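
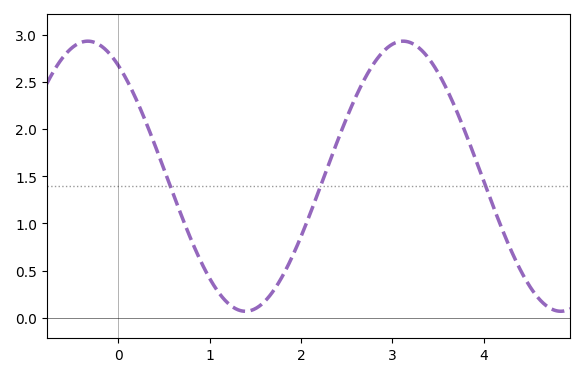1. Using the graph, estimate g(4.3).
0.715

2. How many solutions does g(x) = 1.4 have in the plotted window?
3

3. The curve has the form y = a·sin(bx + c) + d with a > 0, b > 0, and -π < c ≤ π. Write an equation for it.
y = 1.43sin(1.82x + 2.18) + 1.5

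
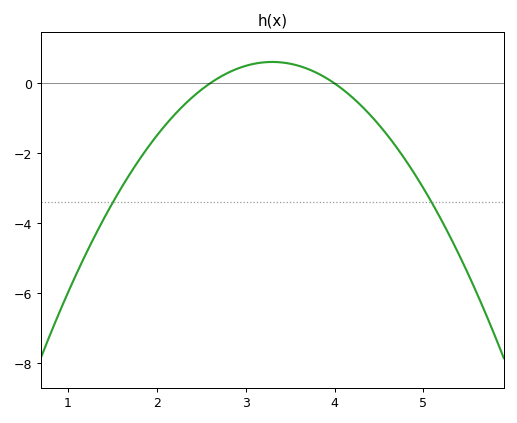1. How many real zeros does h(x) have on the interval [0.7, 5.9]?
2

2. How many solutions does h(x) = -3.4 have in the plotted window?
2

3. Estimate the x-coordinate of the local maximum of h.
3.3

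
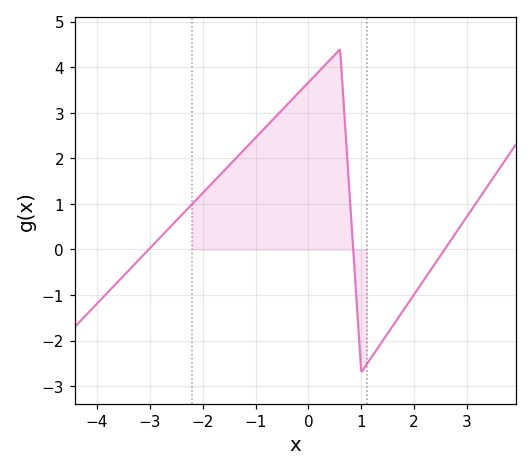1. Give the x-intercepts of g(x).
-3.02, 0.848, 2.58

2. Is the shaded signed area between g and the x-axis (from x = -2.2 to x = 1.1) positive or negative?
positive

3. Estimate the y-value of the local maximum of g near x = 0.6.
4.4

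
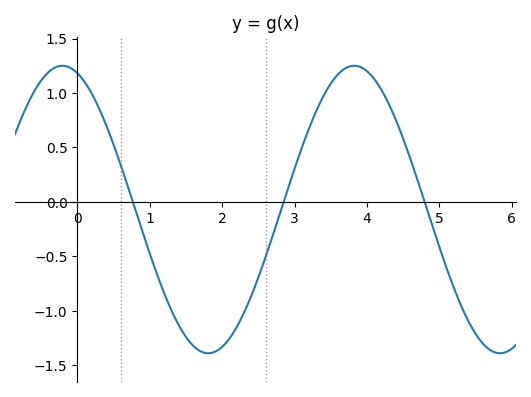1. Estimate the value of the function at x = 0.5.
0.55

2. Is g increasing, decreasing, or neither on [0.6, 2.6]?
neither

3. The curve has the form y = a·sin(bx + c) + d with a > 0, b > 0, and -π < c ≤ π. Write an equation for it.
y = 1.32sin(1.6x + 1.9) - 0.07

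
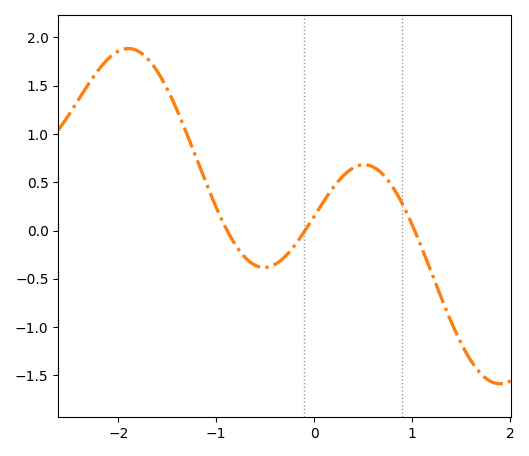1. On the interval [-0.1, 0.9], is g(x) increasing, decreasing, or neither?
neither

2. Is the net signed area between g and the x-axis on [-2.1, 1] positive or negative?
positive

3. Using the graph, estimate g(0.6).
0.66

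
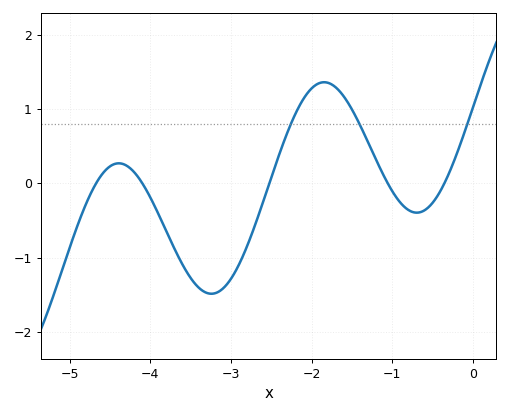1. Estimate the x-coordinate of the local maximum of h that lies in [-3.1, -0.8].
-1.84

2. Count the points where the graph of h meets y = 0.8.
3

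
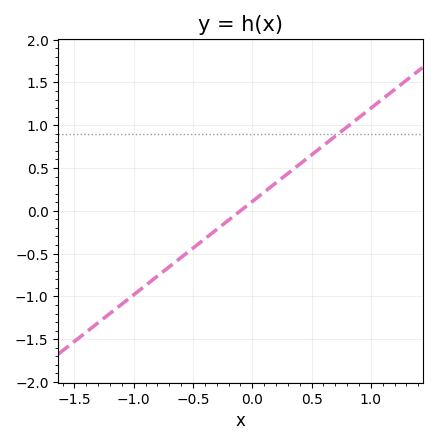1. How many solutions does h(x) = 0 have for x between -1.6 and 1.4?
1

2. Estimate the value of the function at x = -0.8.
-0.763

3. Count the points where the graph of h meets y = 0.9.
1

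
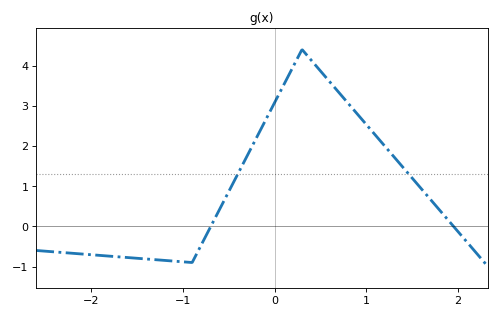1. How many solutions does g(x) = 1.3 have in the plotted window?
2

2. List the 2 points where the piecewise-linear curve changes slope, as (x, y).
(-0.9, -0.9); (0.3, 4.4)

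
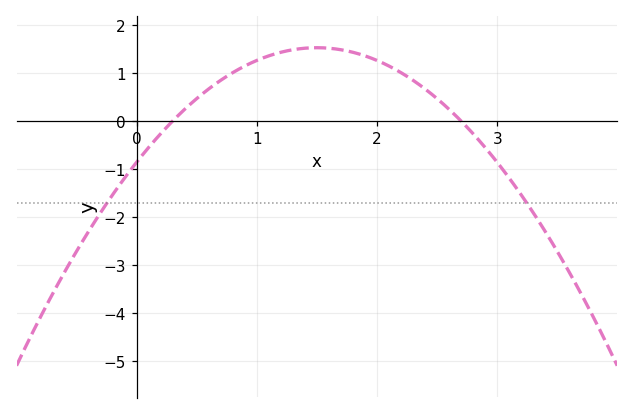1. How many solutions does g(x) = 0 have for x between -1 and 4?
2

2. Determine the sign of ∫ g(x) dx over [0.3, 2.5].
positive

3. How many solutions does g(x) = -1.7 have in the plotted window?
2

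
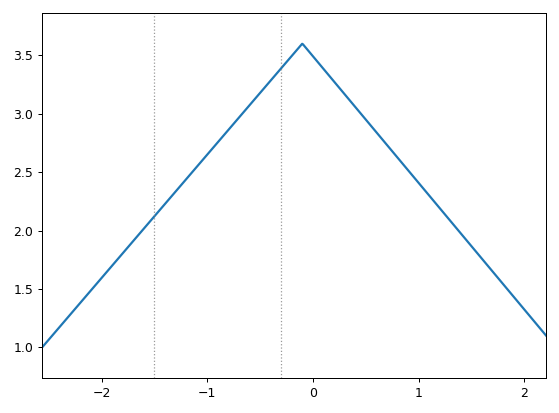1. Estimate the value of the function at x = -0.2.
3.5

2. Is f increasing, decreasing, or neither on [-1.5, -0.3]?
increasing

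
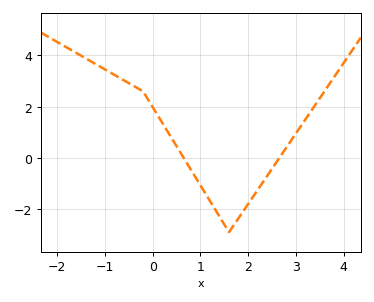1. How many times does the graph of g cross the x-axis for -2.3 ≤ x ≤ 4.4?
2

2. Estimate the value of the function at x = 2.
-1.8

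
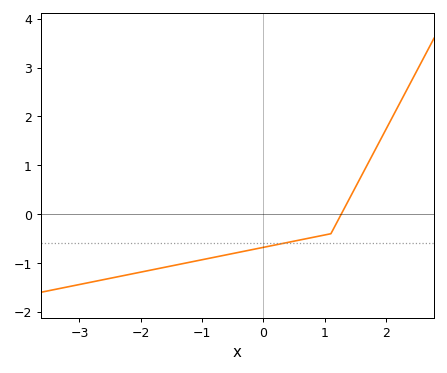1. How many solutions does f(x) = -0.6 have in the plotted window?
1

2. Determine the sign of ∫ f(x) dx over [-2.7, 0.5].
negative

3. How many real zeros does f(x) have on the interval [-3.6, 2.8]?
1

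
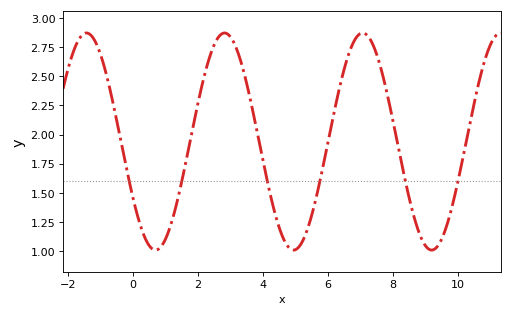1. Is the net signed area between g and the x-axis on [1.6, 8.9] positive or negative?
positive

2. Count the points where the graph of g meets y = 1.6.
6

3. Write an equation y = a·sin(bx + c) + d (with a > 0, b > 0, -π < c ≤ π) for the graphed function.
y = 0.93sin(1.48x - 2.6) + 1.94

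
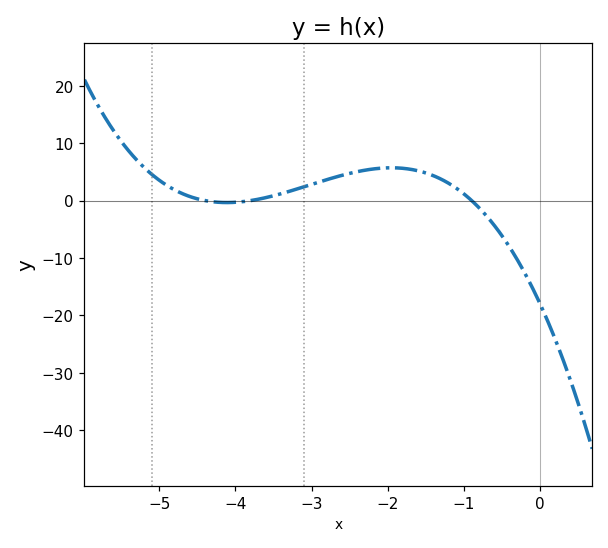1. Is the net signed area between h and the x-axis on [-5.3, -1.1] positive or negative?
positive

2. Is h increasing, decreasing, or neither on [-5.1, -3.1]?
neither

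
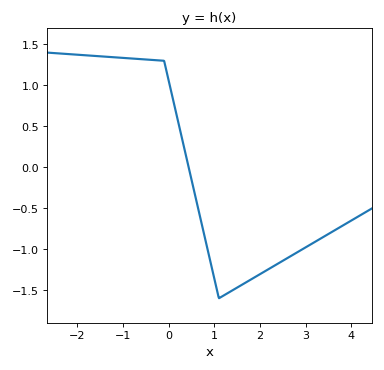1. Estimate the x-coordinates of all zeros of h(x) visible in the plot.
0.4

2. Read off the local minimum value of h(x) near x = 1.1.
-1.6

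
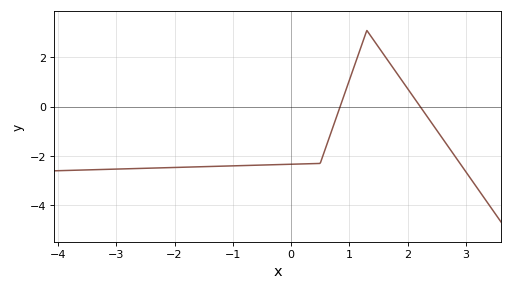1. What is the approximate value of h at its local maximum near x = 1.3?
3.1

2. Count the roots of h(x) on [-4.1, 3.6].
2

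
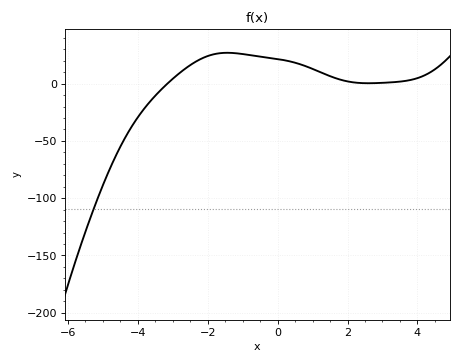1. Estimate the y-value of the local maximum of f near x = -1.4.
25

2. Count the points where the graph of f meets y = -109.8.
1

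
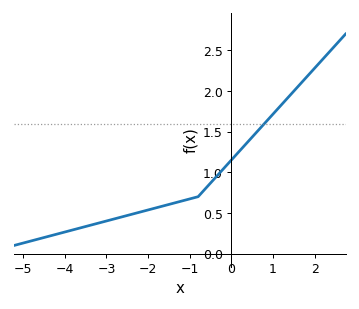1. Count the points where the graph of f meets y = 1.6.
1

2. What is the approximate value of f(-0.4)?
0.95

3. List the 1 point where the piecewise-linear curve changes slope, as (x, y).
(-0.8, 0.7)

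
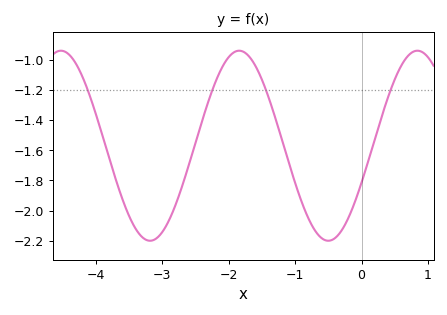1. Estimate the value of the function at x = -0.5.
-2.2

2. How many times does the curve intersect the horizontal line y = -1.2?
4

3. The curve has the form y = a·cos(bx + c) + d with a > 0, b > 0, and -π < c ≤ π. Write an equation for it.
y = 0.63cos(2.34x - 1.97) - 1.57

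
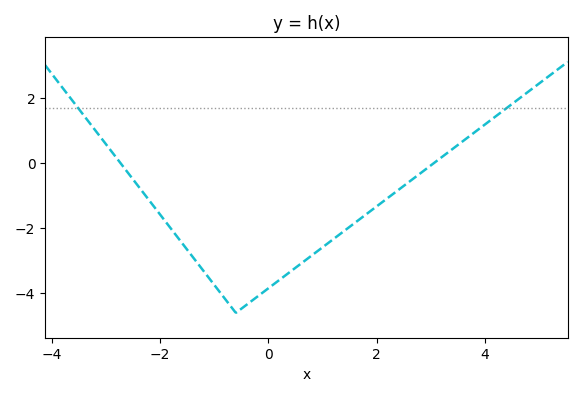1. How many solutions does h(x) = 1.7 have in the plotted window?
2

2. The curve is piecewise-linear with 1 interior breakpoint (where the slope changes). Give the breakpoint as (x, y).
(-0.6, -4.6)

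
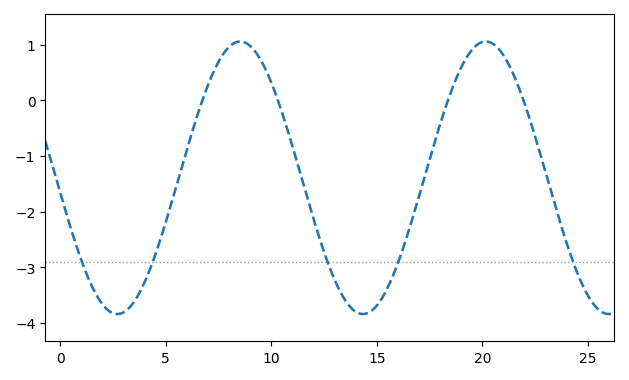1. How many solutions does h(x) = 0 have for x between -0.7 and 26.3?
4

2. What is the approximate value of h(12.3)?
-2.5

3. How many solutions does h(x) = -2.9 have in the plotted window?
5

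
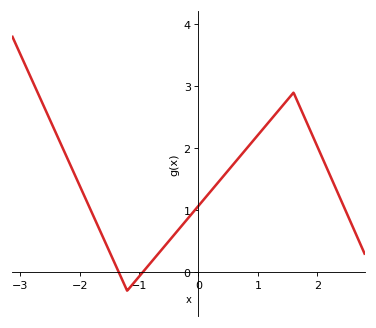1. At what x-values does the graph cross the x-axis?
-1.34, -0.938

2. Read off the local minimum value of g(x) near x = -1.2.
-0.298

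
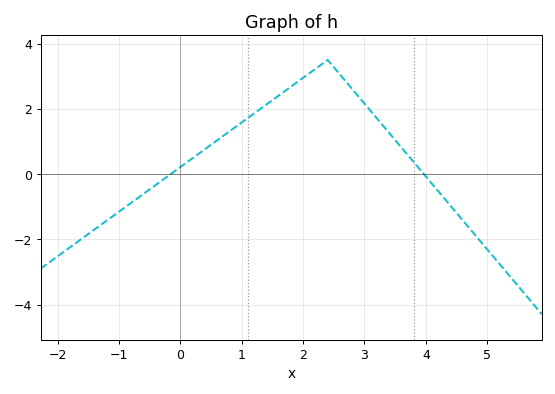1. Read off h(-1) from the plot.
-1.15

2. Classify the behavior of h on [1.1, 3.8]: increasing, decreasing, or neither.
neither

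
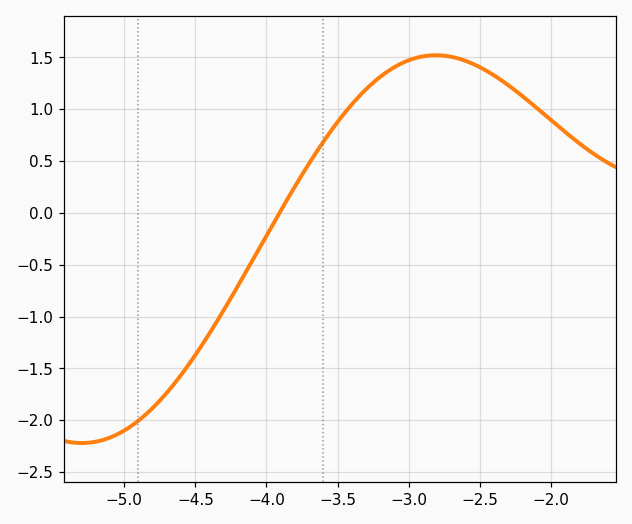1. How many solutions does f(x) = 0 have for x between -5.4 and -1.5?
1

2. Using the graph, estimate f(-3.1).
1.41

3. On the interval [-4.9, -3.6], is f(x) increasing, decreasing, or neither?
increasing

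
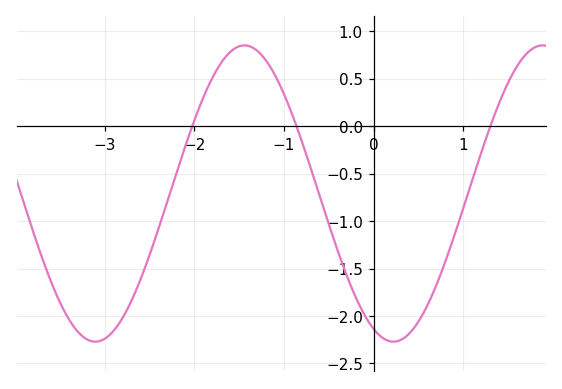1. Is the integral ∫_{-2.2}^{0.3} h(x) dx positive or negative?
negative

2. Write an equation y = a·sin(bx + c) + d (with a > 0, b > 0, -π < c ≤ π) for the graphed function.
y = 1.56sin(1.89x - 1.99) - 0.71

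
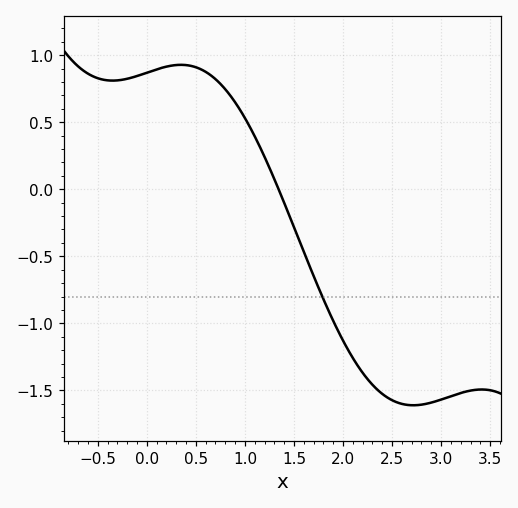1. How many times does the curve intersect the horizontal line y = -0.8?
1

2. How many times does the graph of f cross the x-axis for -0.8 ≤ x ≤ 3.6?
1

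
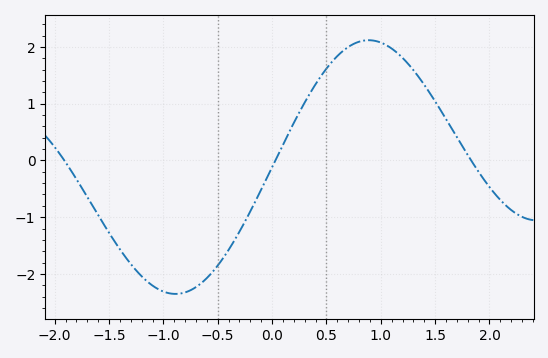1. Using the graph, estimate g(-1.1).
-2.2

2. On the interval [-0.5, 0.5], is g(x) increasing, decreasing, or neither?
increasing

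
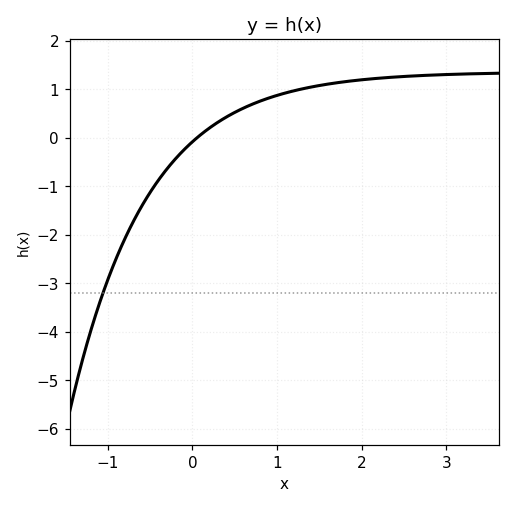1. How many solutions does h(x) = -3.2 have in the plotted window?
1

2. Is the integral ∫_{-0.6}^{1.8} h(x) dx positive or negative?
positive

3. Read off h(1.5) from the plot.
1.08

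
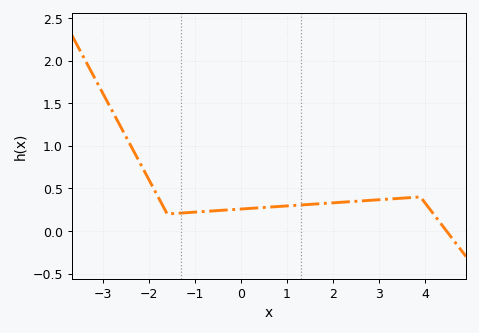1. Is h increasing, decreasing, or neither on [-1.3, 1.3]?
increasing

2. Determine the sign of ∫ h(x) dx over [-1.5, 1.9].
positive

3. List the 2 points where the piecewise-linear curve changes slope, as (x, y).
(-1.6, 0.2); (3.9, 0.4)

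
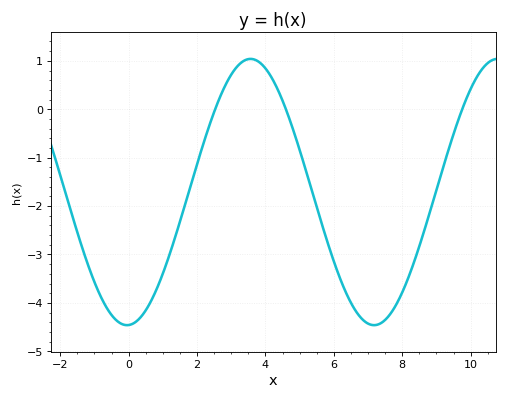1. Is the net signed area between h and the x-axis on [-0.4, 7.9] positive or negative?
negative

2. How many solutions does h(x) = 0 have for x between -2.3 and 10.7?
3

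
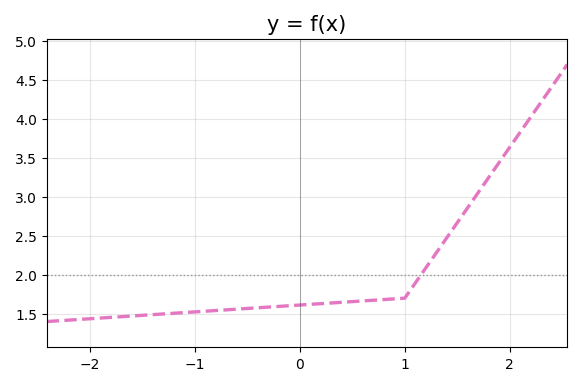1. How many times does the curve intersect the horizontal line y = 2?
1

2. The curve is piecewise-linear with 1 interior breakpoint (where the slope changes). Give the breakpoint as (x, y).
(1, 1.7)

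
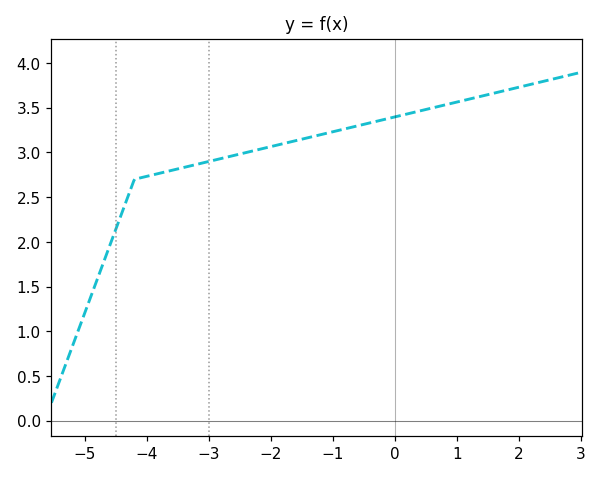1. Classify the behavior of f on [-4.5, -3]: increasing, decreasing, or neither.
increasing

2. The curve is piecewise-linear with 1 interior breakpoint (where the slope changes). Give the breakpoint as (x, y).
(-4.2, 2.7)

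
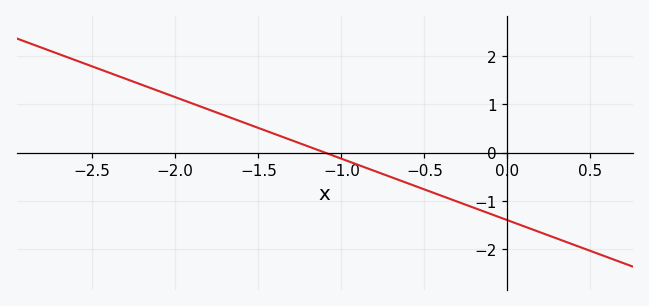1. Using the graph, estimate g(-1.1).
0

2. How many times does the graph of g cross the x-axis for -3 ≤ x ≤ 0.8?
1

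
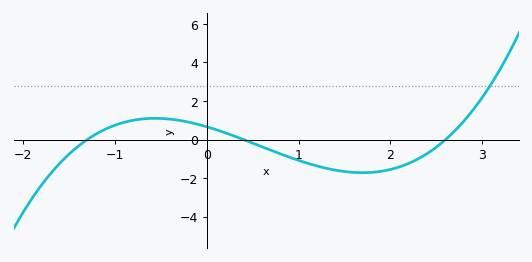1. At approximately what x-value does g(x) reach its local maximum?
-0.561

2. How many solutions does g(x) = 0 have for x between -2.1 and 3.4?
3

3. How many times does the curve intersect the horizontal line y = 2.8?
1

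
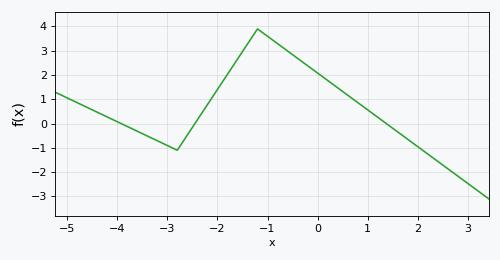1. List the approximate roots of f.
-3.92, -2.45, 1.37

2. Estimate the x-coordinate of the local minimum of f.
-2.8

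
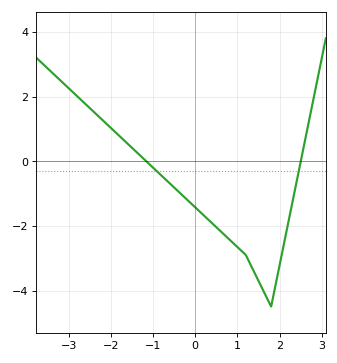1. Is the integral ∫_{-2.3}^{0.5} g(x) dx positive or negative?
negative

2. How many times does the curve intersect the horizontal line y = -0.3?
2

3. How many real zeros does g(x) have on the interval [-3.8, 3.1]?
2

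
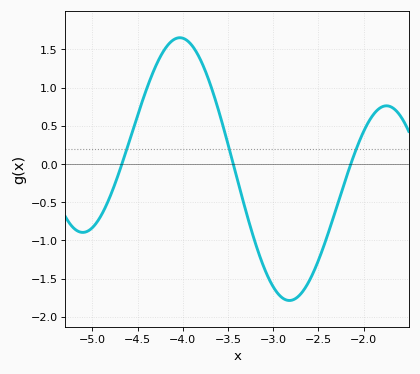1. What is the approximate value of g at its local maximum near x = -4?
1.65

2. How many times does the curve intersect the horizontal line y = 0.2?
3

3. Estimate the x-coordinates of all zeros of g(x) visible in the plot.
-4.67, -3.44, -2.14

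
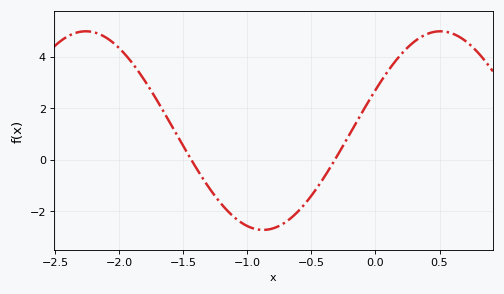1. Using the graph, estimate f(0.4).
4.88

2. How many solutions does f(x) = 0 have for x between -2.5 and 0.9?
2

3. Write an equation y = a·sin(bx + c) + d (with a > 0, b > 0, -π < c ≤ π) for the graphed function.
y = 3.86sin(2.27x + 0.422) + 1.13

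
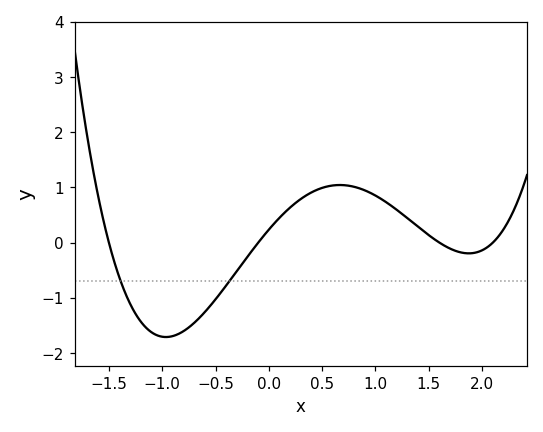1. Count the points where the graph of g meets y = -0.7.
2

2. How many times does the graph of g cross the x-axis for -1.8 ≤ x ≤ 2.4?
4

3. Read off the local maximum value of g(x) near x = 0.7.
1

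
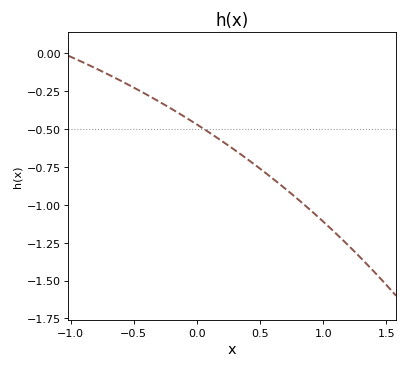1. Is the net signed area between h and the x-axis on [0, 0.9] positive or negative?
negative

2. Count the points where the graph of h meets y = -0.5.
1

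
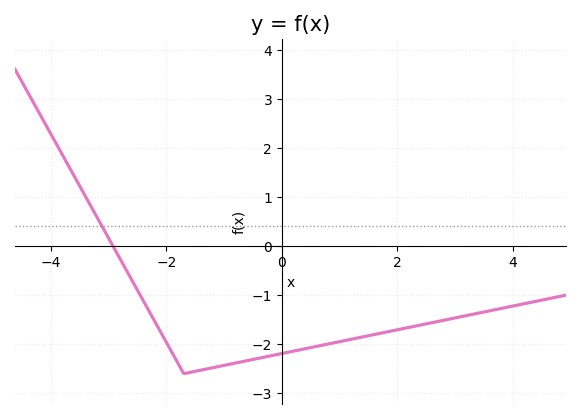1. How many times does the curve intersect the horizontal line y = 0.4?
1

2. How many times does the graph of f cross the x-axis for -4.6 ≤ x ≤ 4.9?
1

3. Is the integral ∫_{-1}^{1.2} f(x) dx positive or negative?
negative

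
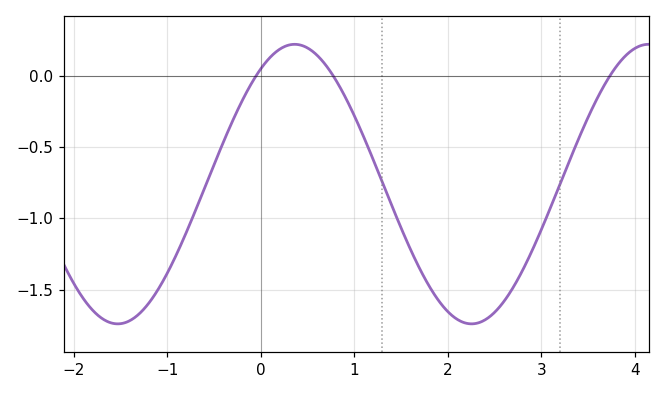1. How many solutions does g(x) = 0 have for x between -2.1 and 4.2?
3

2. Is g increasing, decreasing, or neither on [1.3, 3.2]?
neither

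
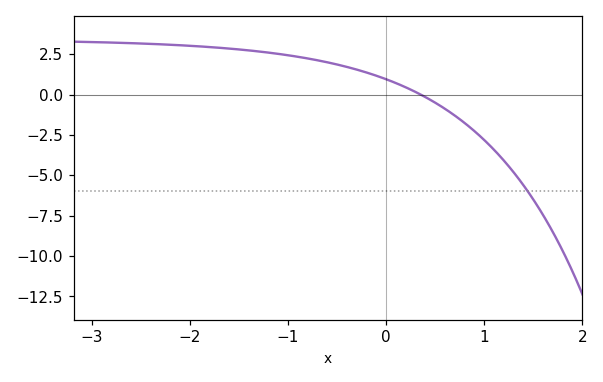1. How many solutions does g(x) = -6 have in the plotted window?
1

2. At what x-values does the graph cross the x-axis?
0.352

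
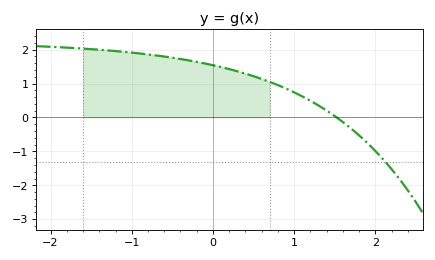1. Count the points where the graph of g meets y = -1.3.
1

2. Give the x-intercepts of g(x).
1.5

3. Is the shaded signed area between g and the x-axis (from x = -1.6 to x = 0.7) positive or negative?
positive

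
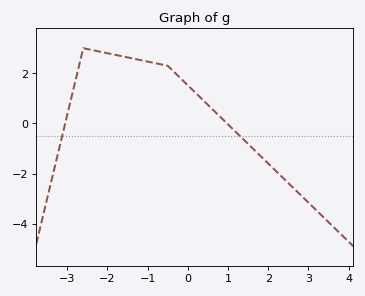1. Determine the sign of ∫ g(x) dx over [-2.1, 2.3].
positive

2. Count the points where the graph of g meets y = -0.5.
2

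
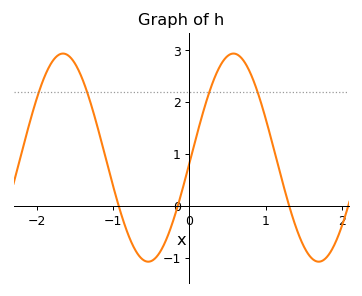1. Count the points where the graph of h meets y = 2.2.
4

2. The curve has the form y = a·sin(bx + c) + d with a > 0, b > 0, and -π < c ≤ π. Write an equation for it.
y = 2.01sin(2.8x - 0.05) + 0.93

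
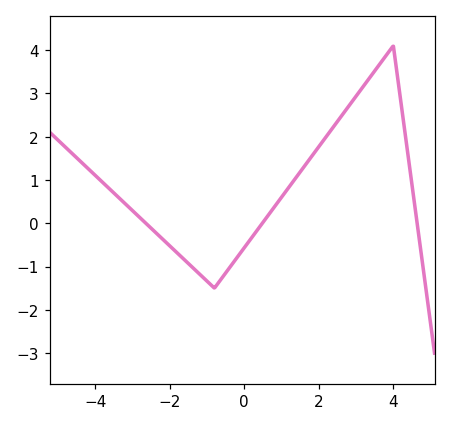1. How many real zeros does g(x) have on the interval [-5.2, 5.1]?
3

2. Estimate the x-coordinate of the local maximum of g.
4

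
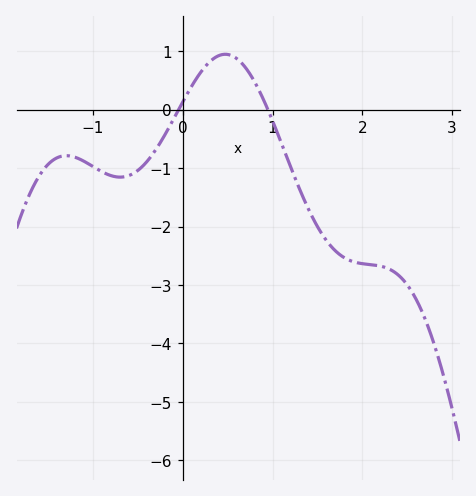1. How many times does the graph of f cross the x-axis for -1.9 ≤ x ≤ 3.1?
2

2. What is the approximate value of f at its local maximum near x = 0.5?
0.945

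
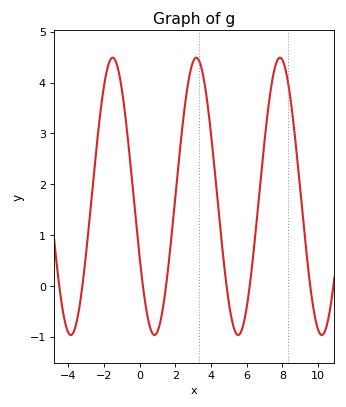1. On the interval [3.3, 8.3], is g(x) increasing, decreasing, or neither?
neither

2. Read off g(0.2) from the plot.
-0.1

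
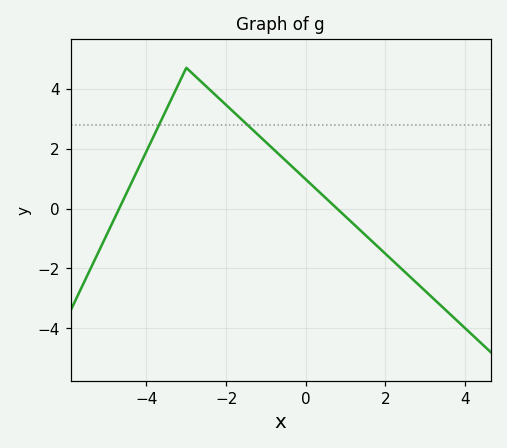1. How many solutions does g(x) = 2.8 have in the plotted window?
2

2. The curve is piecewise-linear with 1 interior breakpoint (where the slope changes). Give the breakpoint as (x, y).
(-3, 4.7)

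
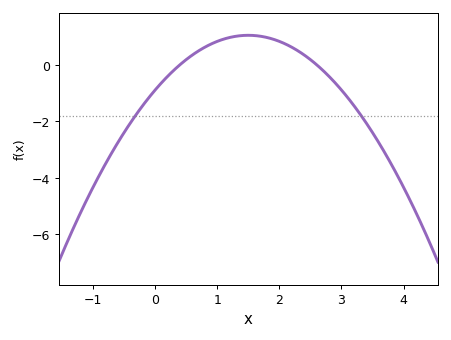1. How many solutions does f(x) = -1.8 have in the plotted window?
2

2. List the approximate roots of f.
0.4, 2.6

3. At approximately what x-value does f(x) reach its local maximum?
1.5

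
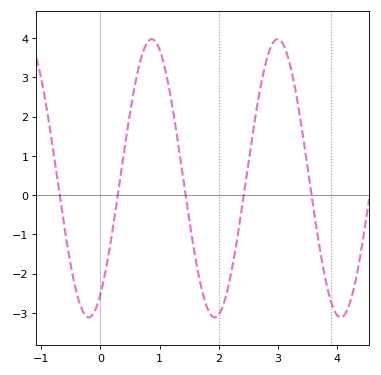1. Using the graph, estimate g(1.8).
-2.8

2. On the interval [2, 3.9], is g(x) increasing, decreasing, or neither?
neither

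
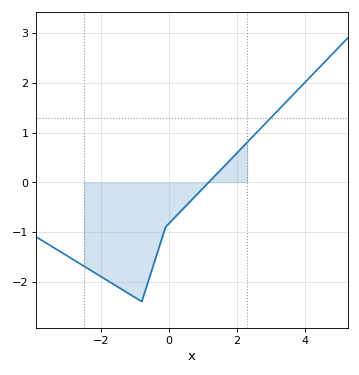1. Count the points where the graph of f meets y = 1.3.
1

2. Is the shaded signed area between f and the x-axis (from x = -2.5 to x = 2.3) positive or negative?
negative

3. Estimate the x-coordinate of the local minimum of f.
-0.8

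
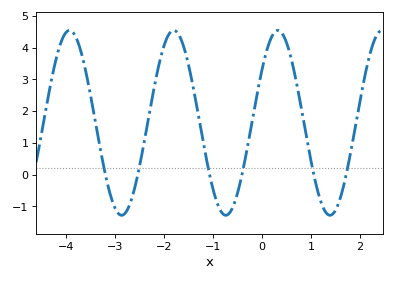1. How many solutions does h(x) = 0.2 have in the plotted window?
6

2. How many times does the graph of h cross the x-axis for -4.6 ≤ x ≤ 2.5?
6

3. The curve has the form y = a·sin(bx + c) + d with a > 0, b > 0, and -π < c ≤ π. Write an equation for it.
y = 2.91sin(3x + 0.62) + 1.63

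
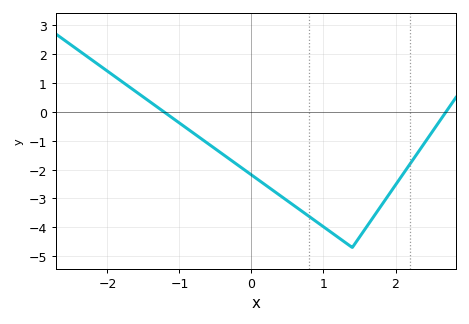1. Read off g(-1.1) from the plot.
-0.207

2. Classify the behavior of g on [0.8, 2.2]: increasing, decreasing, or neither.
neither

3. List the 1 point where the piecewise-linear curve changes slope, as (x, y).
(1.4, -4.7)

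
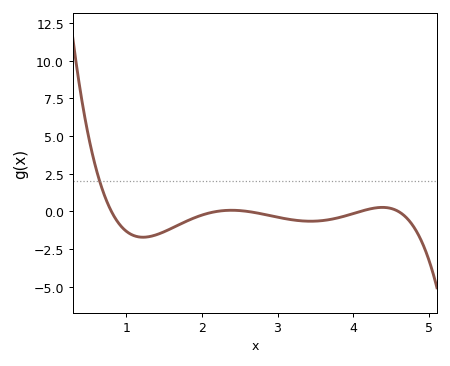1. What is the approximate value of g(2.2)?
0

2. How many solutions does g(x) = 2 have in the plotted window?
1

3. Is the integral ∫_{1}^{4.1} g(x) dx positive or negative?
negative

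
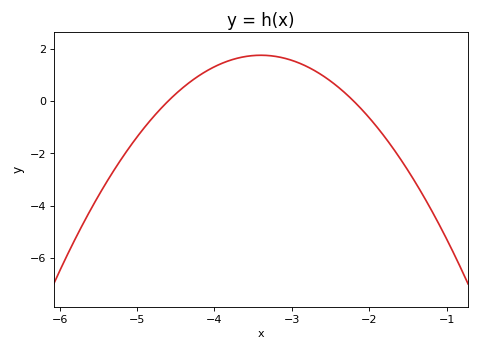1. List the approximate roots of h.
-4.6, -2.2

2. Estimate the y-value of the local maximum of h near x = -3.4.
1.8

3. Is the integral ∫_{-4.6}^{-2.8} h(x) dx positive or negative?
positive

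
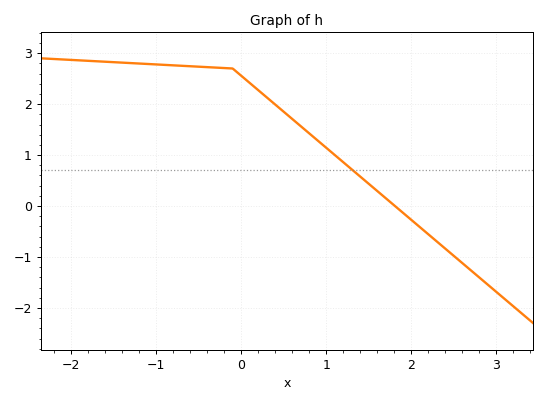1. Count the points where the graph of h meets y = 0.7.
1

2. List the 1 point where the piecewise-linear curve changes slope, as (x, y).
(-0.1, 2.7)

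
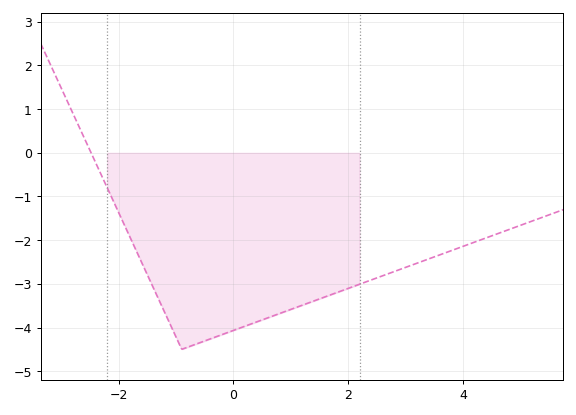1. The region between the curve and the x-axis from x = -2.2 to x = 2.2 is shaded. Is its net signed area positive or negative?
negative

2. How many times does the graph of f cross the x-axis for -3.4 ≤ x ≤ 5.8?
1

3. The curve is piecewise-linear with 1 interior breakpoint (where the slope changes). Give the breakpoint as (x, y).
(-0.9, -4.5)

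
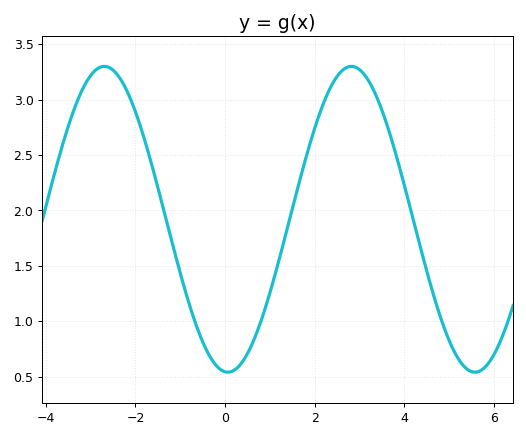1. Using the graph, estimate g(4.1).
2.07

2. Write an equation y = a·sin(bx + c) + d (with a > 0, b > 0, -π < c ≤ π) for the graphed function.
y = 1.38sin(1.14x - 1.64) + 1.92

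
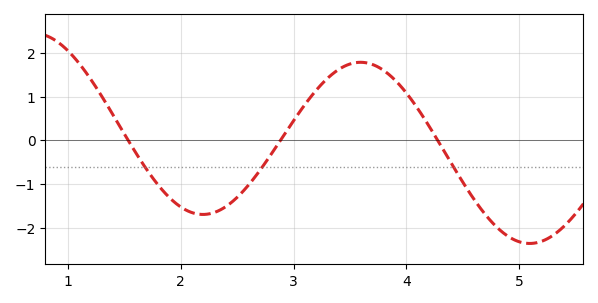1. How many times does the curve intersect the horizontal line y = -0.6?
3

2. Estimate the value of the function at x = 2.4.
-1.5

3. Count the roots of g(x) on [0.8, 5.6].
3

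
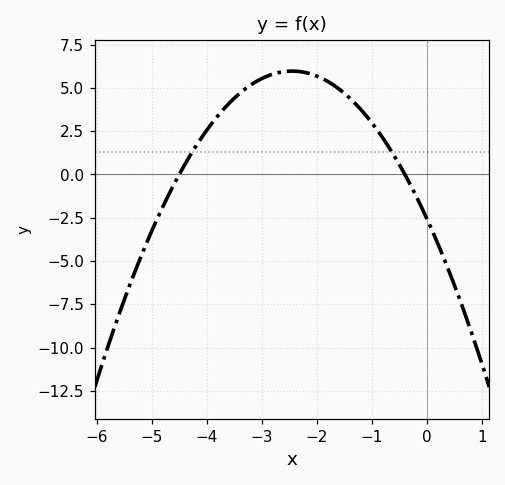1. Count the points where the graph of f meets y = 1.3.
2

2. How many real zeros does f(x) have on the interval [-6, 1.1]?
2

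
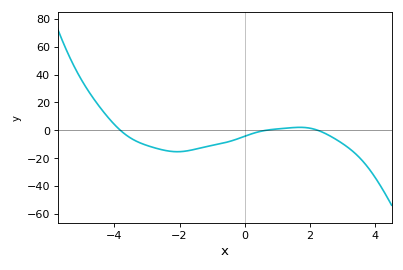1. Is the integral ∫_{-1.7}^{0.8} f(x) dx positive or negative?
negative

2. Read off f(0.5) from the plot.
-0.665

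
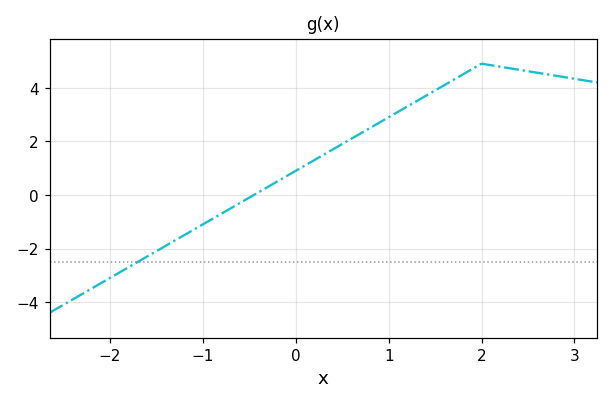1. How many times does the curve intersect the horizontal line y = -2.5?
1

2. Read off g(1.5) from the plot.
3.9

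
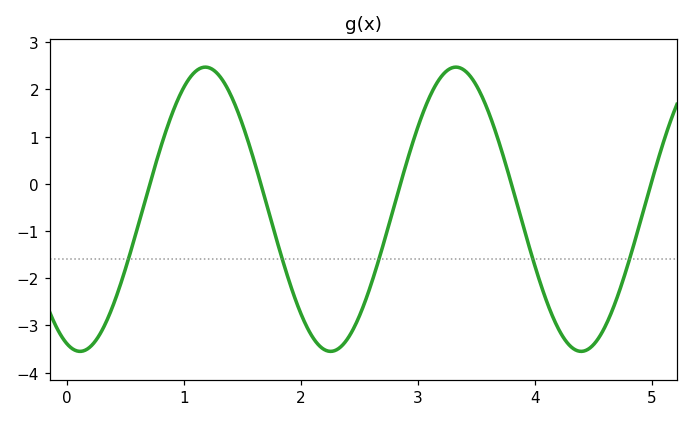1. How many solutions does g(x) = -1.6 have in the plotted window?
5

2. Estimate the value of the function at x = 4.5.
-3.42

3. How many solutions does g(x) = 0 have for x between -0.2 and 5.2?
5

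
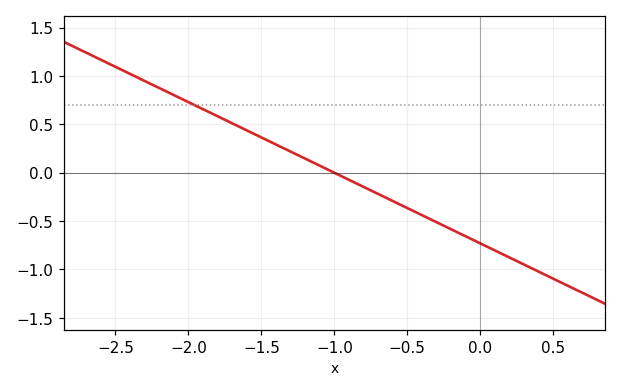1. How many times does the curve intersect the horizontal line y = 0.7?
1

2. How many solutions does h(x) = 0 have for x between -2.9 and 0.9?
1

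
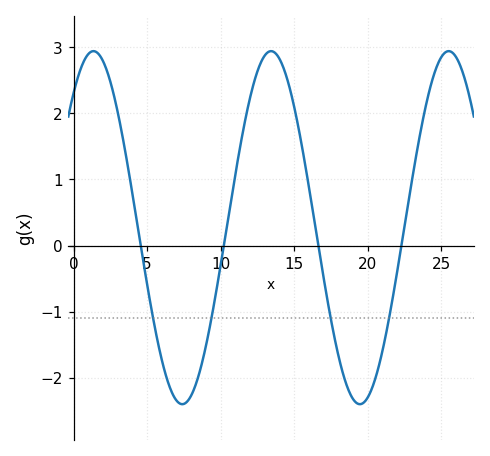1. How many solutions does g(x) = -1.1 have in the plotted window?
4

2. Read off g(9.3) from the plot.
-1.2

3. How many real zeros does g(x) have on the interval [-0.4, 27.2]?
4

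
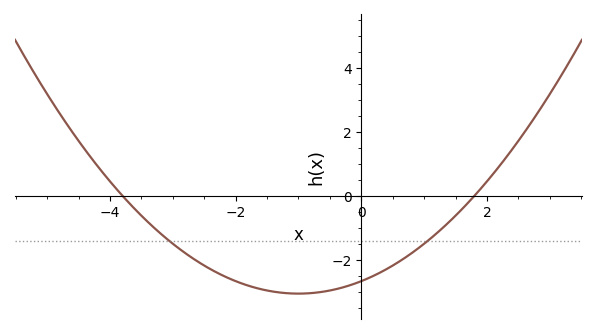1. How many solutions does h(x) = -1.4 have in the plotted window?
2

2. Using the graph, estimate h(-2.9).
-1.65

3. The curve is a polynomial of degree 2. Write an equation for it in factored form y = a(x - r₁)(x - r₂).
y = 0.39(x + 3.8)(x - 1.8)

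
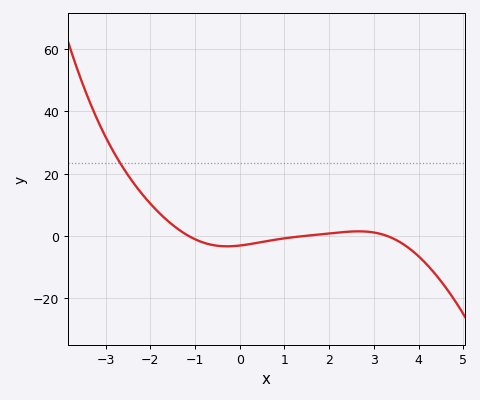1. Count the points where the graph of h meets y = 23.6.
1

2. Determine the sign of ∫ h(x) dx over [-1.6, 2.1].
negative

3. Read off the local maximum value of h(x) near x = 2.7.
1.51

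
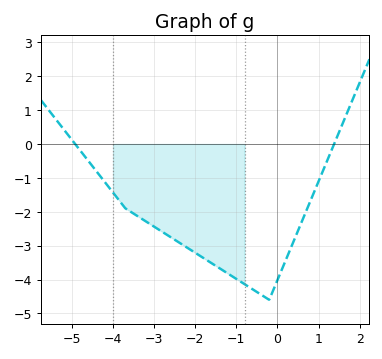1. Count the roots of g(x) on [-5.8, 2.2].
2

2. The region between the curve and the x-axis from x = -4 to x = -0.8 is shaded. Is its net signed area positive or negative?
negative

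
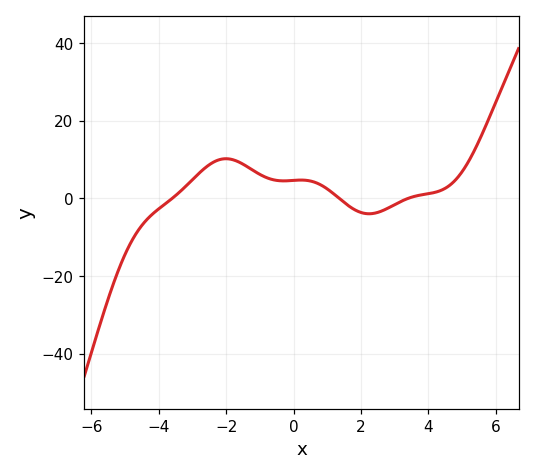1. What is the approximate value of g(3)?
-2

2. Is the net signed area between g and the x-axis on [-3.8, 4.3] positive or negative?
positive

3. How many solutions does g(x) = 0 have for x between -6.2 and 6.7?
3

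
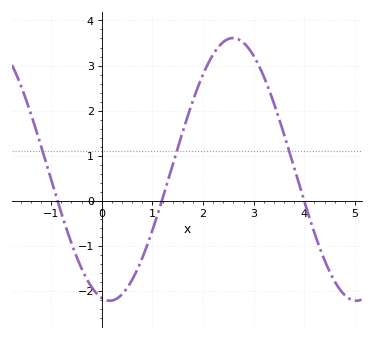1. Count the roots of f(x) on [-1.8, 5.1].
3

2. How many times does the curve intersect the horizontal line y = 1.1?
3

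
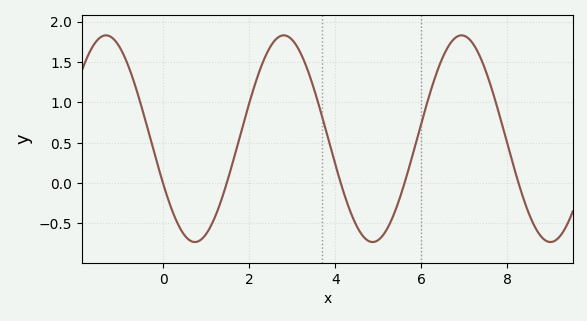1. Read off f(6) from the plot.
0.75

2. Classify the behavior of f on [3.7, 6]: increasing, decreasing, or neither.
neither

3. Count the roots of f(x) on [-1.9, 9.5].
5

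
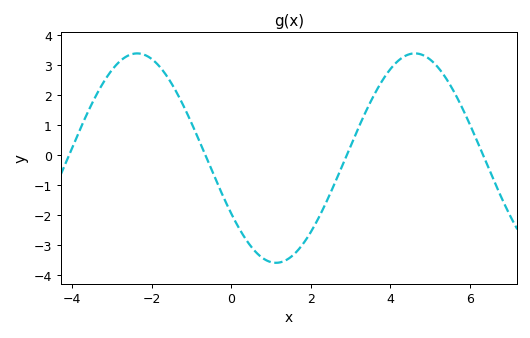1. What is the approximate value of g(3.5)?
1.8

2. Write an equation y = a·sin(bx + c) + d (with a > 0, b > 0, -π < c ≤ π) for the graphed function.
y = 3.49sin(0.9x - 2.6) - 0.1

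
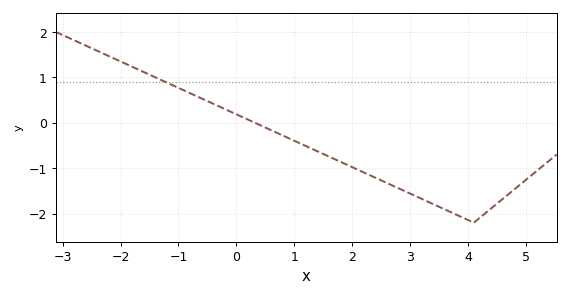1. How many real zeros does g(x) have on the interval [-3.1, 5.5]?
1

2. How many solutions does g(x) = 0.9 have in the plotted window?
1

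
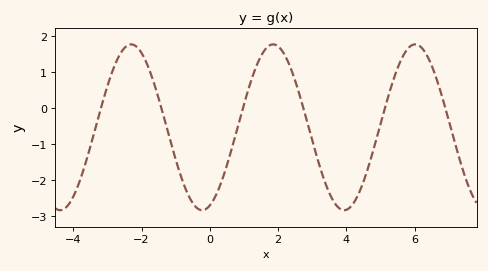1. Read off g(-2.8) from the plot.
1.1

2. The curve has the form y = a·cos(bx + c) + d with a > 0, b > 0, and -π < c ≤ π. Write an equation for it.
y = 2.3cos(1.5x - 2.8) - 0.54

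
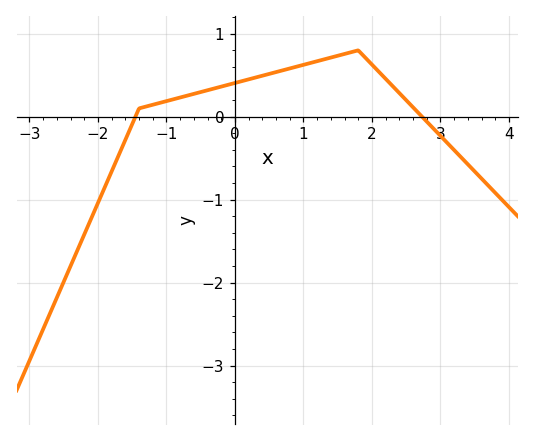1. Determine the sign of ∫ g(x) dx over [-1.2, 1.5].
positive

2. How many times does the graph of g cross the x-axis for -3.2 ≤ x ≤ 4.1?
2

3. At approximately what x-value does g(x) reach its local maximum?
1.8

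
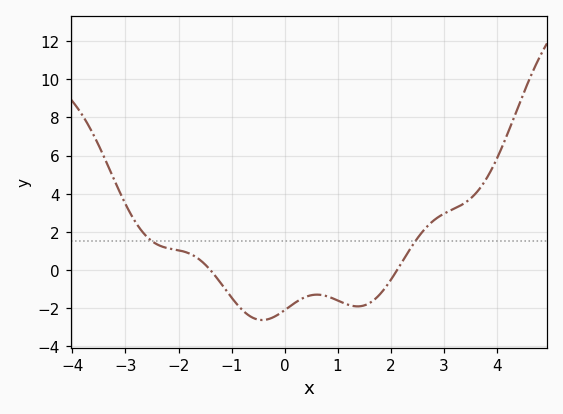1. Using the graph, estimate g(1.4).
-2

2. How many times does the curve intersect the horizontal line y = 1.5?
2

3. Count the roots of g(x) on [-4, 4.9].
2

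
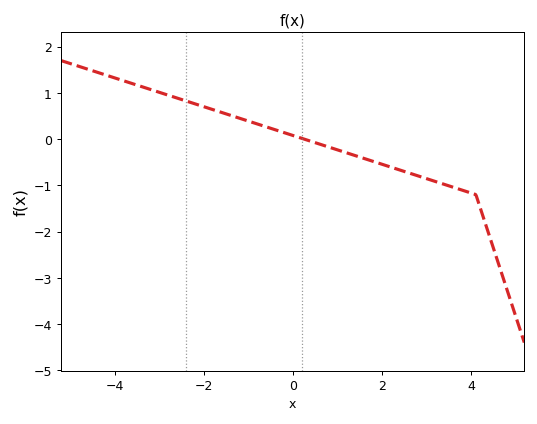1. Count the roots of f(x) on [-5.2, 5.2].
1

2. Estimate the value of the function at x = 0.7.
-0.1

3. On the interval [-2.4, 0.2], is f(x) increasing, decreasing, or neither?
decreasing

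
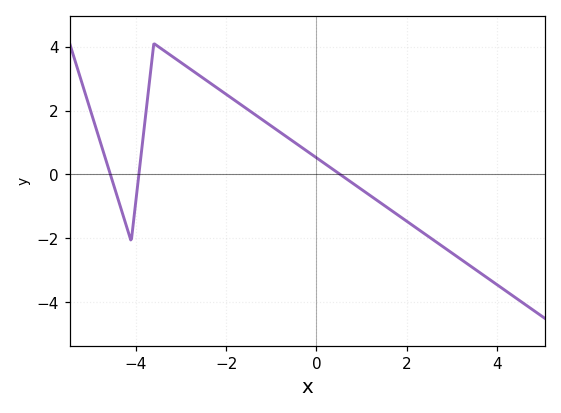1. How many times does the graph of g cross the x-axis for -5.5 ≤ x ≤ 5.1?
3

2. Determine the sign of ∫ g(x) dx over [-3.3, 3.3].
positive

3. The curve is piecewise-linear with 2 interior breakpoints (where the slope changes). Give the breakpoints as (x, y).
(-4.1, -2.1); (-3.6, 4.1)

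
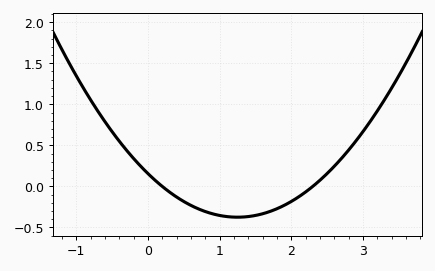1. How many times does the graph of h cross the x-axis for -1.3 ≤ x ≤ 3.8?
2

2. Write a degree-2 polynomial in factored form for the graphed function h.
y = 0.34(x - 0.2)(x - 2.3)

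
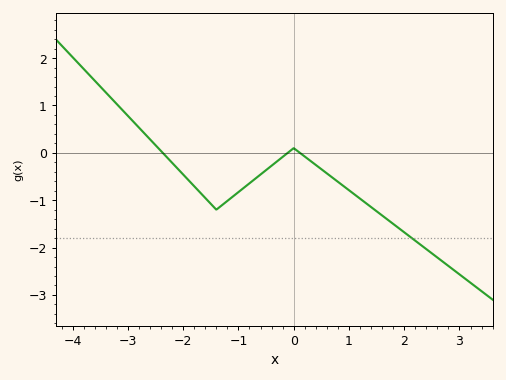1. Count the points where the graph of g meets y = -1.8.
1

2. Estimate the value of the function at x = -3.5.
1.4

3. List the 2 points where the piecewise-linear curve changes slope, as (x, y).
(-1.4, -1.2); (0, 0.1)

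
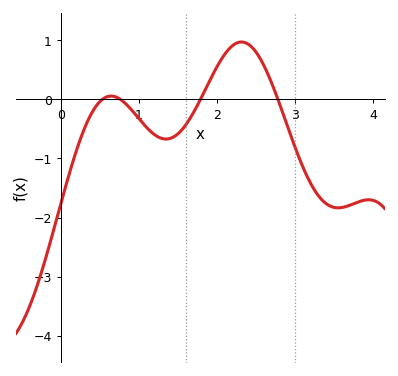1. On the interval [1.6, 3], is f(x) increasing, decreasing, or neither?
neither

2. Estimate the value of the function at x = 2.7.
0.27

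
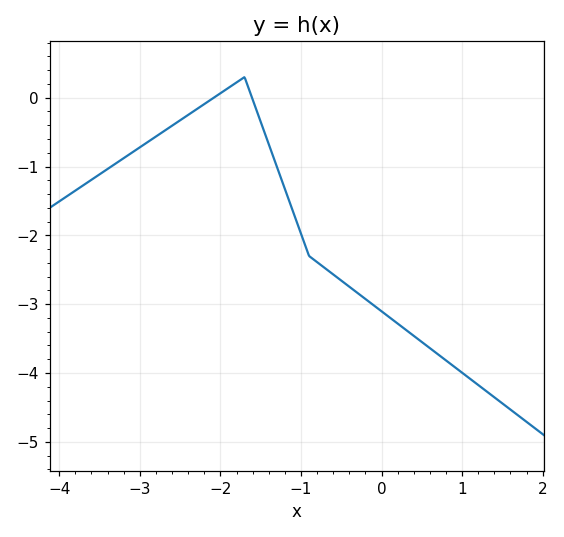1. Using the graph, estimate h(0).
-3.1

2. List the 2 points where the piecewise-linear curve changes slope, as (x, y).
(-1.7, 0.3); (-0.9, -2.3)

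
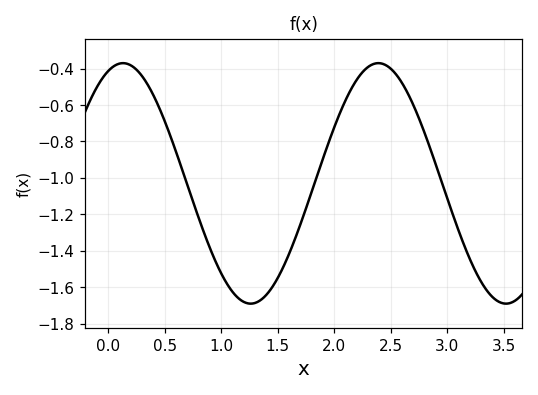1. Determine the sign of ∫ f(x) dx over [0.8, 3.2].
negative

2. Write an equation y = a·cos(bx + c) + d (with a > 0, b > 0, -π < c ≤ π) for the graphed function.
y = 0.66cos(2.78x - 0.36) - 1.03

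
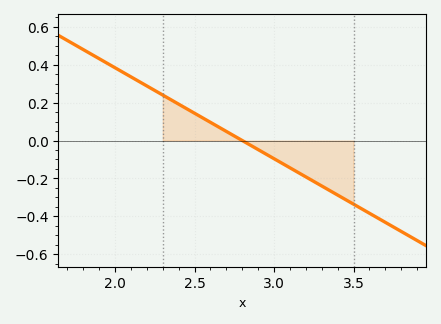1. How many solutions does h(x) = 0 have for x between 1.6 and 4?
1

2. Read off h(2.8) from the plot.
0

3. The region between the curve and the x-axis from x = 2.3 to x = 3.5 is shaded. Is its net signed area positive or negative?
negative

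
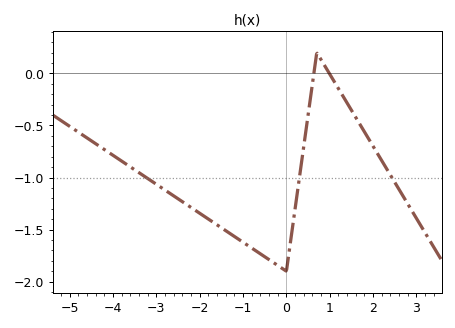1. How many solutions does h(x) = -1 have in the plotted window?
3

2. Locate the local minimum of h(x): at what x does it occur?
0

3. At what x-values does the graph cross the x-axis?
0.6, 1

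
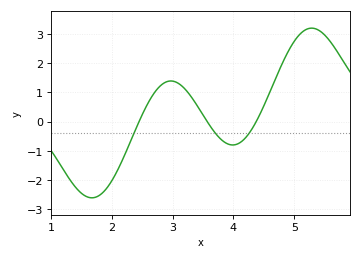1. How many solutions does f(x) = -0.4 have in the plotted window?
3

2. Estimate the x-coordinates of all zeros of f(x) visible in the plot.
2.45, 3.57, 4.37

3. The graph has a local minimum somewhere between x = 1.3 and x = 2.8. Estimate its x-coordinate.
1.67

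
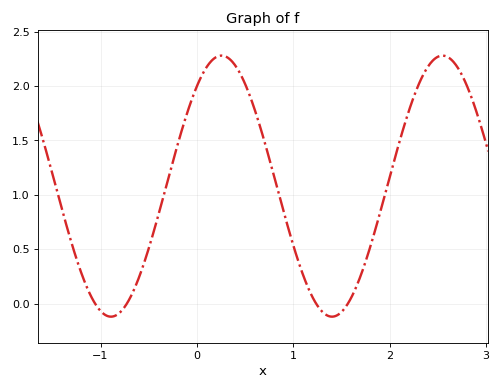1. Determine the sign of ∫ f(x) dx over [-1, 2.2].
positive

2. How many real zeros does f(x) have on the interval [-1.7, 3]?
4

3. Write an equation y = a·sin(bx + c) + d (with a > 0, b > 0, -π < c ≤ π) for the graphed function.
y = 1.2sin(2.74x + 0.872) + 1.08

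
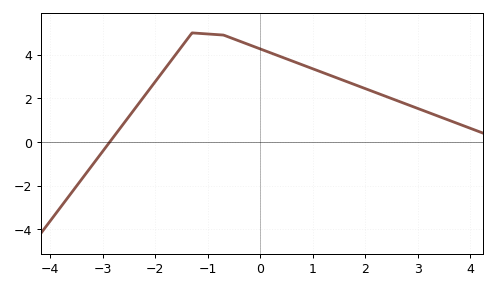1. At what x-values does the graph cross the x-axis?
-2.87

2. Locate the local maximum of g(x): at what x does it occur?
-1.3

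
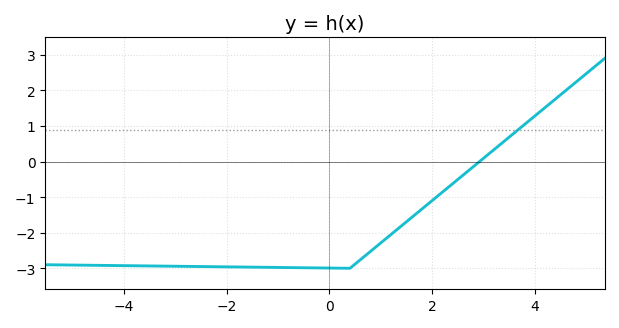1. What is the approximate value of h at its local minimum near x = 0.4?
-3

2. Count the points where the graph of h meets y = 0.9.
1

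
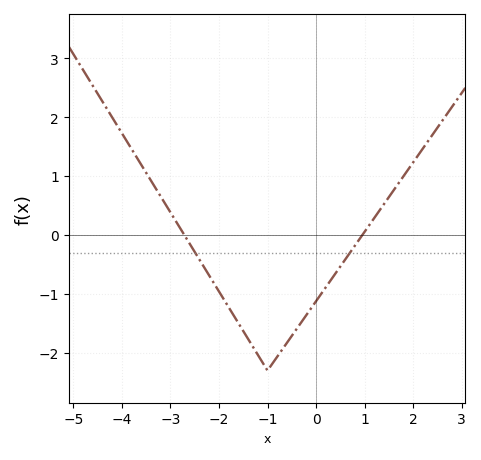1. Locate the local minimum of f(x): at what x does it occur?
-1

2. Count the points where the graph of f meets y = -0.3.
2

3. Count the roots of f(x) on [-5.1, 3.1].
2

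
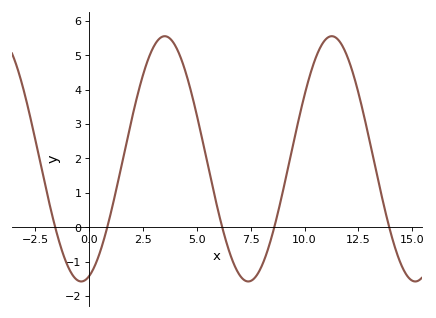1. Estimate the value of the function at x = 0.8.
-0.1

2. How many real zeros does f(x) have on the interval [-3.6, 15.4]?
5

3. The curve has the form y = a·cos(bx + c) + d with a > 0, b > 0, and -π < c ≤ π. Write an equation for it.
y = 3.57cos(0.81x - 2.8) + 1.99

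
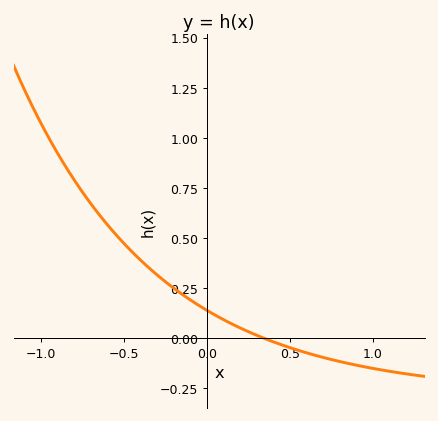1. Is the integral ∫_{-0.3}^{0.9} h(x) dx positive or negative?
positive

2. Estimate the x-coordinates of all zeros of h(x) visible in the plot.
0.35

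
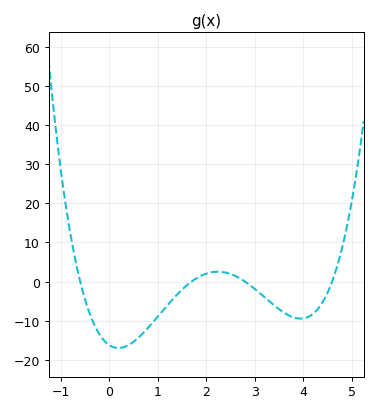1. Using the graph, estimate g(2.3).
2.48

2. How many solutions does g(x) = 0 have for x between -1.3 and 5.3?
4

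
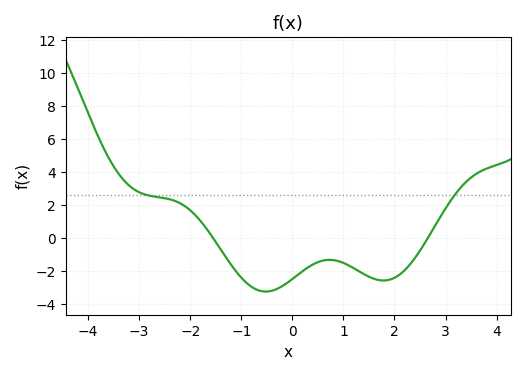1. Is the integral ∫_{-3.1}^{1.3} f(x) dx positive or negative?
negative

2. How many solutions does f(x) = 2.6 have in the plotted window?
2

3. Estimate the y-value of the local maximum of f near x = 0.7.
-1.4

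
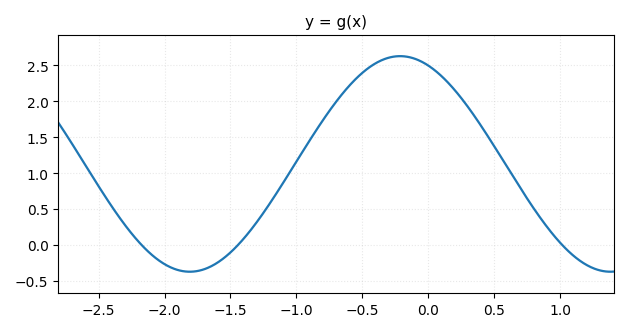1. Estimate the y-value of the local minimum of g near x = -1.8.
-0.37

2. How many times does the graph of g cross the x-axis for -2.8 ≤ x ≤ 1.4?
3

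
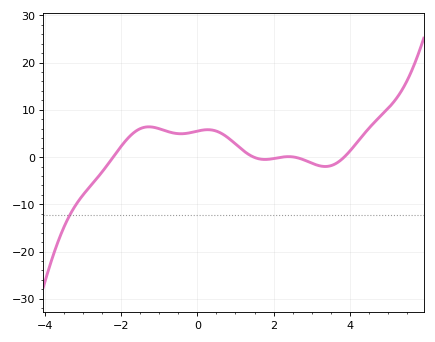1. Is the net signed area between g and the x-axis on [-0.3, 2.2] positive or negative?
positive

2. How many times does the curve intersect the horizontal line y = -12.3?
1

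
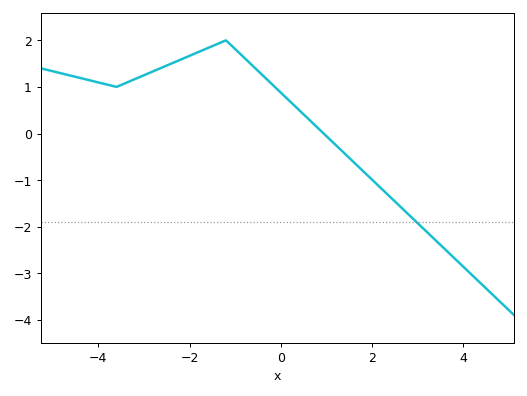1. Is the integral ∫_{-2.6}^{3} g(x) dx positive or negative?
positive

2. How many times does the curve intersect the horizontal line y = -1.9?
1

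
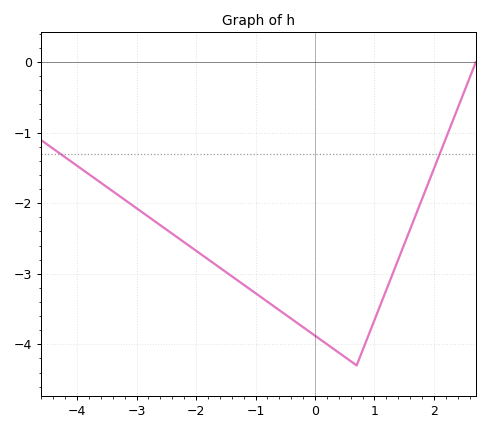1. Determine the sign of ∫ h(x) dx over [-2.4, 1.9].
negative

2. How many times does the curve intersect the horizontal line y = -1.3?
2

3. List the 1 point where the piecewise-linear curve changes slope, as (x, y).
(0.7, -4.3)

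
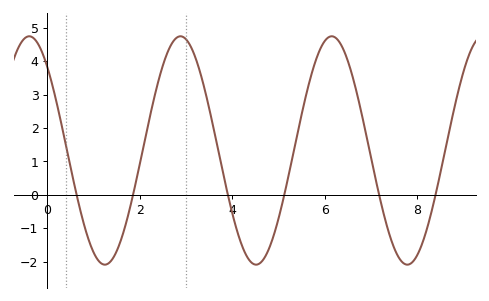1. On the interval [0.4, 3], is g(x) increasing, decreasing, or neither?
neither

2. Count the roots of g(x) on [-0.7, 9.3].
6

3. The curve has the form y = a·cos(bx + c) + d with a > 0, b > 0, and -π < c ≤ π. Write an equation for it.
y = 3.42cos(1.92x + 0.752) + 1.33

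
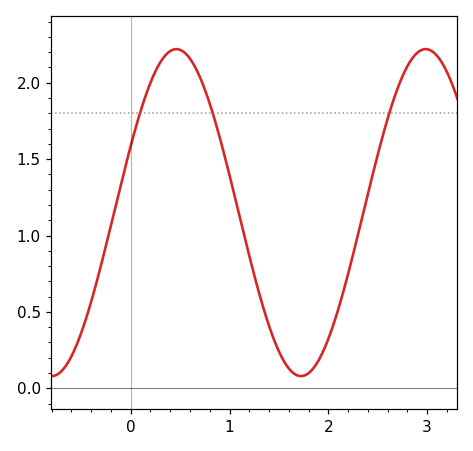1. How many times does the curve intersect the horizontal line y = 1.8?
3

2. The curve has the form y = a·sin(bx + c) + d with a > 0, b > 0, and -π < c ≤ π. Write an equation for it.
y = 1.07sin(2.49x + 0.42) + 1.15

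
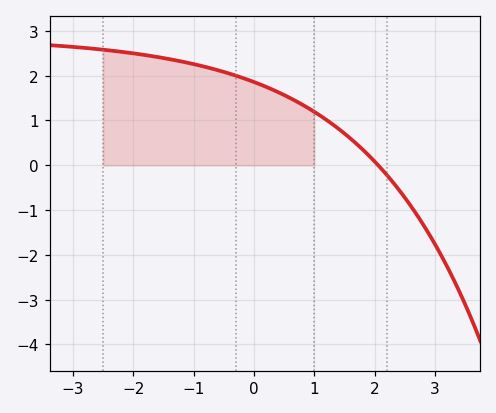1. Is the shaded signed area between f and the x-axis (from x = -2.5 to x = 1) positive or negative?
positive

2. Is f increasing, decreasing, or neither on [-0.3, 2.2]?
decreasing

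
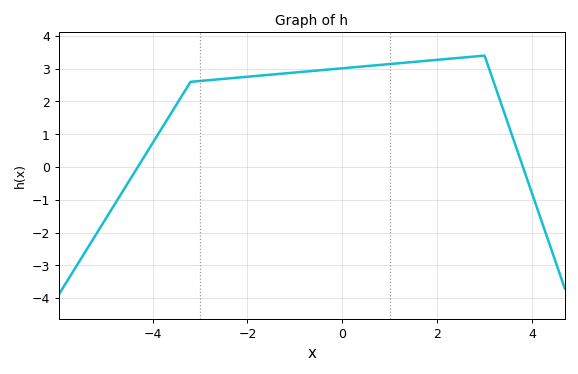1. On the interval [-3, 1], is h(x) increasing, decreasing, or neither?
increasing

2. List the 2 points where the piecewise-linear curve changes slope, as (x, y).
(-3.2, 2.6); (3, 3.4)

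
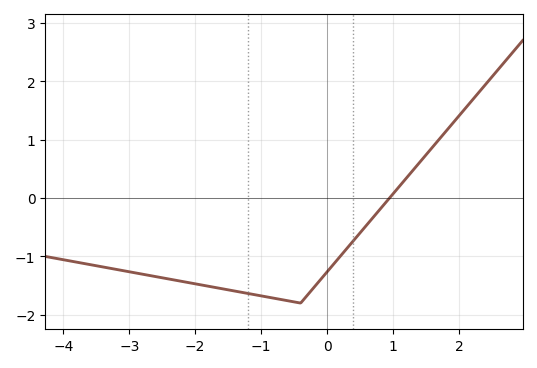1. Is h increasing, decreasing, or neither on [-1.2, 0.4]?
neither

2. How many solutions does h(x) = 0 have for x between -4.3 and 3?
1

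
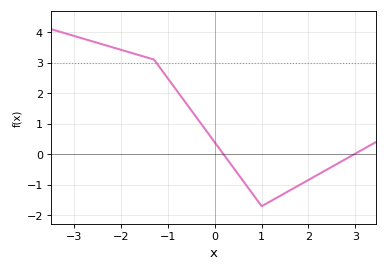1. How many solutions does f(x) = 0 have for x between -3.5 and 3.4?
2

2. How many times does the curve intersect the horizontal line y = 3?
1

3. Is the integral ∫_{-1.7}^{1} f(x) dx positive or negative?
positive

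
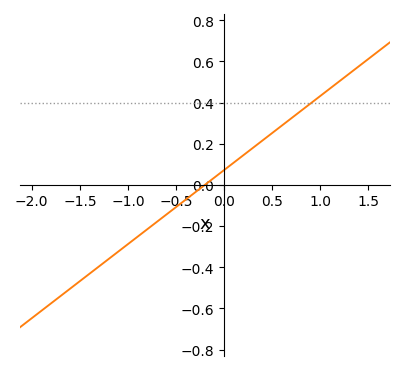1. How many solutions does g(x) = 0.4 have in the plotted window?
1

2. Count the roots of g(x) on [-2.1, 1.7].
1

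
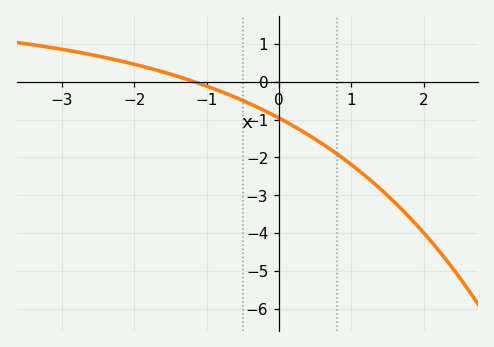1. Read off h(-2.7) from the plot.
0.8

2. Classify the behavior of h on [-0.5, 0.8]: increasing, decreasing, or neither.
decreasing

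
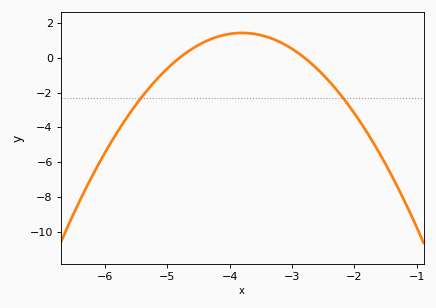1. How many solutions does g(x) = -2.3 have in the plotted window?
2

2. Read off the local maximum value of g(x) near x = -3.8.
1.42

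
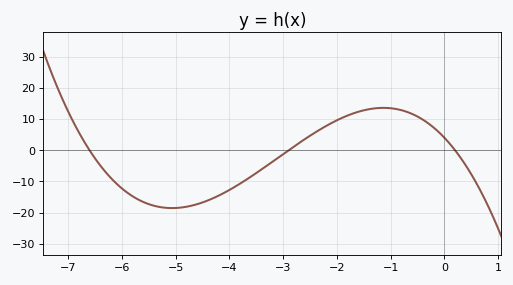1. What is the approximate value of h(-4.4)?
-16.1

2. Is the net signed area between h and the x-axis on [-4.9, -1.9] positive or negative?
negative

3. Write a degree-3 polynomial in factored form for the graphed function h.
y = -1.06(x + 6.6)(x + 2.9)(x - 0.2)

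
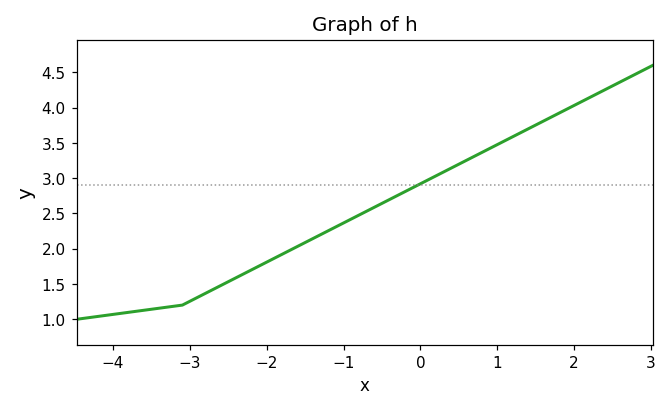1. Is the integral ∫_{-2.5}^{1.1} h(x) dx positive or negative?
positive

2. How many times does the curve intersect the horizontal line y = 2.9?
1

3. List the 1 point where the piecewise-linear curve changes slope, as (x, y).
(-3.1, 1.2)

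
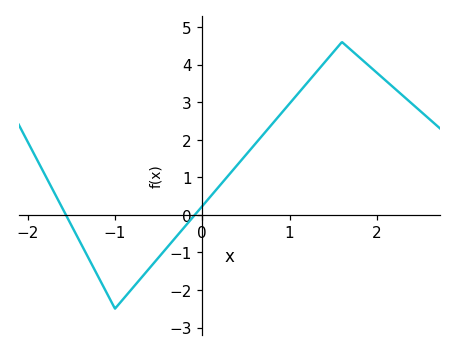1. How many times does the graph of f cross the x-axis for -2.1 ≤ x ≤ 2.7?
2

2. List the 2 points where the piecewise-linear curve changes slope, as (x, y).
(-1, -2.5); (1.6, 4.6)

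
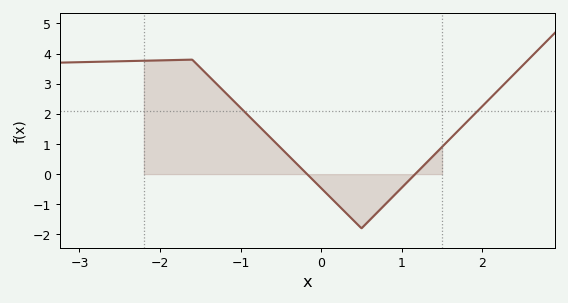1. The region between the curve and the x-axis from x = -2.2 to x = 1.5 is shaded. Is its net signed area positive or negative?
positive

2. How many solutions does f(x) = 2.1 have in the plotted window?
2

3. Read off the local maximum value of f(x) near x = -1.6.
3.8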